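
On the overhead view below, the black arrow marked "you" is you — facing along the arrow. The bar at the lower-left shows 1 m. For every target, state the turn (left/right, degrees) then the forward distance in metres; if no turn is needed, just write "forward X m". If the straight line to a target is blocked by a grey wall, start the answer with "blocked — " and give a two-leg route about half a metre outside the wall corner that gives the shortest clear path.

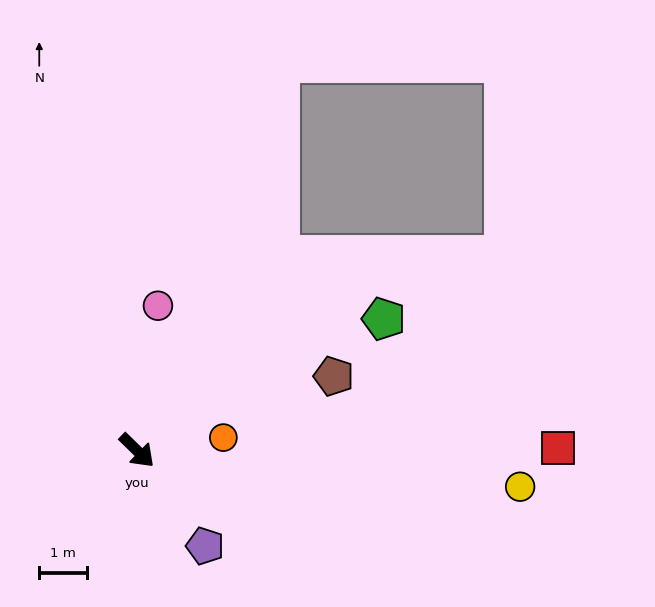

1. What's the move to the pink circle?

turn left 126°, forward 3.1 m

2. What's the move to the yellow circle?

turn left 39°, forward 8.1 m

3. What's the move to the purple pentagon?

turn right 10°, forward 2.5 m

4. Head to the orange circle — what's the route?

turn left 53°, forward 1.8 m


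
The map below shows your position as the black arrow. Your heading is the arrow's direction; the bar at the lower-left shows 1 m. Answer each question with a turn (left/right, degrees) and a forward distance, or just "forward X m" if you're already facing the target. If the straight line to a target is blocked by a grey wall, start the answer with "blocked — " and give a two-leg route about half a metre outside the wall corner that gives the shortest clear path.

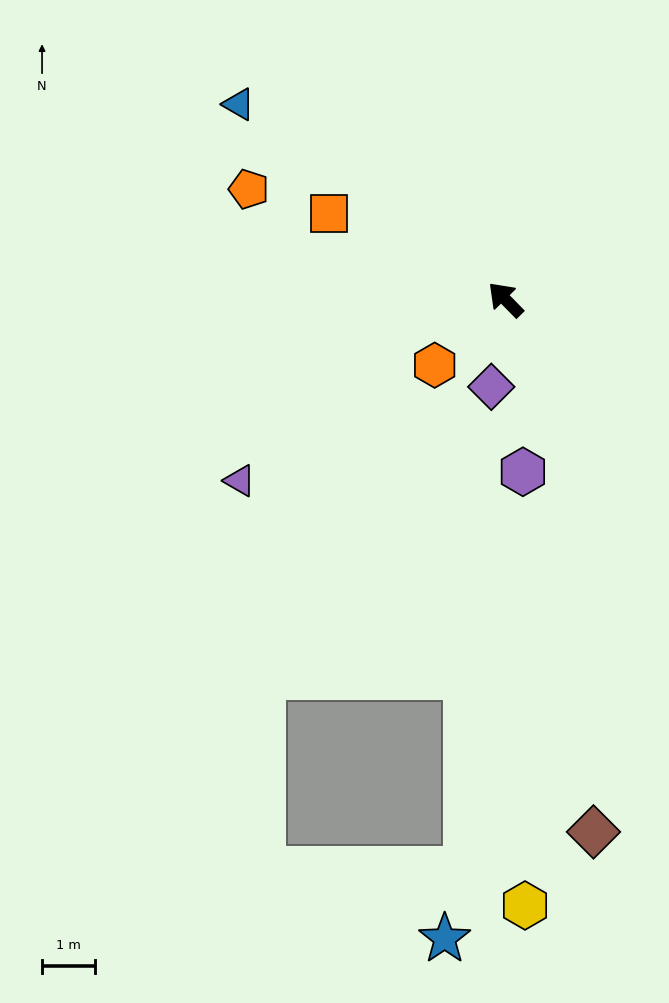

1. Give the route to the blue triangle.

turn left 9°, forward 6.2 m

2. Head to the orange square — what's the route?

turn left 20°, forward 3.7 m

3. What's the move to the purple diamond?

turn left 126°, forward 1.7 m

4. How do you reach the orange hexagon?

turn left 88°, forward 1.8 m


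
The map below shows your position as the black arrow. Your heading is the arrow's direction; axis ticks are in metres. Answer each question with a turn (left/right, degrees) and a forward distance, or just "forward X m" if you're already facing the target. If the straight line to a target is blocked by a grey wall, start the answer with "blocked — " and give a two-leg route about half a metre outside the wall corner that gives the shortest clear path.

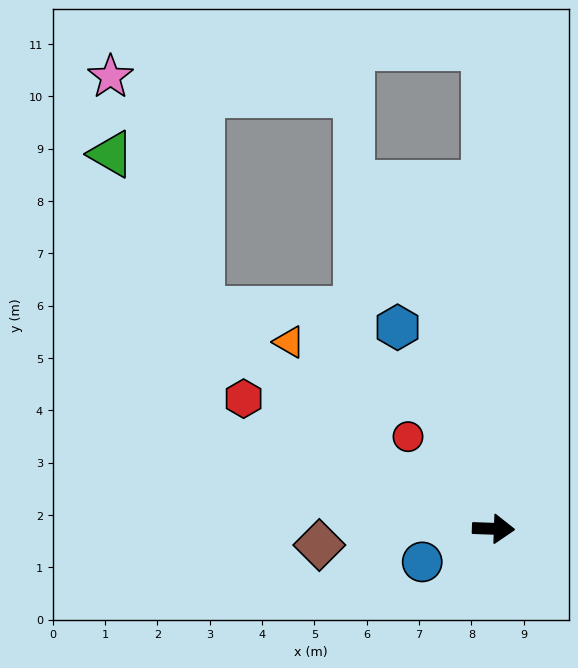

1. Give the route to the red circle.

turn left 135°, forward 2.4 m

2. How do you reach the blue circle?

turn right 153°, forward 1.5 m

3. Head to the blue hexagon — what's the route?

turn left 118°, forward 4.3 m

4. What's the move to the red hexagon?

turn left 155°, forward 5.4 m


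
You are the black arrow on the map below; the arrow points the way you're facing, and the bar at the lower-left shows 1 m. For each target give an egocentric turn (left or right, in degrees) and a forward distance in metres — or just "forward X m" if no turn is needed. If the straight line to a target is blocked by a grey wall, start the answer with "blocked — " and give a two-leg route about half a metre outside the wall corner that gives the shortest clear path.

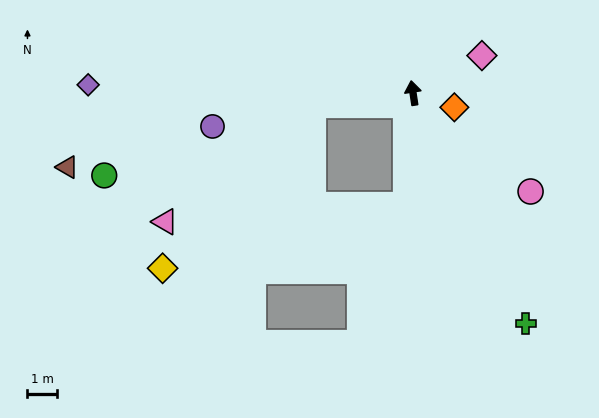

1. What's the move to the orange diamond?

turn right 118°, forward 1.5 m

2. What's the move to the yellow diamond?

blocked — turn left 88°, forward 3.3 m, then turn left 41°, forward 7.4 m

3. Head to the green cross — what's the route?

turn right 163°, forward 8.6 m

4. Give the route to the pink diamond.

turn right 70°, forward 2.6 m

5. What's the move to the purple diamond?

turn left 80°, forward 10.8 m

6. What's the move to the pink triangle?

blocked — turn left 88°, forward 3.3 m, then turn left 32°, forward 6.3 m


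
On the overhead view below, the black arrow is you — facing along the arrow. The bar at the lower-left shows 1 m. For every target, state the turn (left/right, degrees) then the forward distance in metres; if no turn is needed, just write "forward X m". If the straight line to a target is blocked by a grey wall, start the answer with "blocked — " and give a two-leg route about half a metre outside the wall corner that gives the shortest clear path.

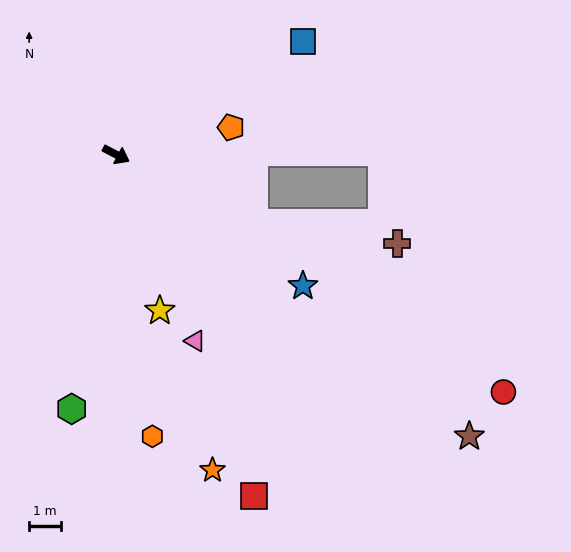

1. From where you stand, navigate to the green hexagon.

turn right 72°, forward 8.0 m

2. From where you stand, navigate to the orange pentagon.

turn left 41°, forward 3.7 m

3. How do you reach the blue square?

turn left 59°, forward 6.8 m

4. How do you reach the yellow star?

turn right 47°, forward 5.0 m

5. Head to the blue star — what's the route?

turn right 8°, forward 7.1 m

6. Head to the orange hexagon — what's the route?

turn right 55°, forward 8.8 m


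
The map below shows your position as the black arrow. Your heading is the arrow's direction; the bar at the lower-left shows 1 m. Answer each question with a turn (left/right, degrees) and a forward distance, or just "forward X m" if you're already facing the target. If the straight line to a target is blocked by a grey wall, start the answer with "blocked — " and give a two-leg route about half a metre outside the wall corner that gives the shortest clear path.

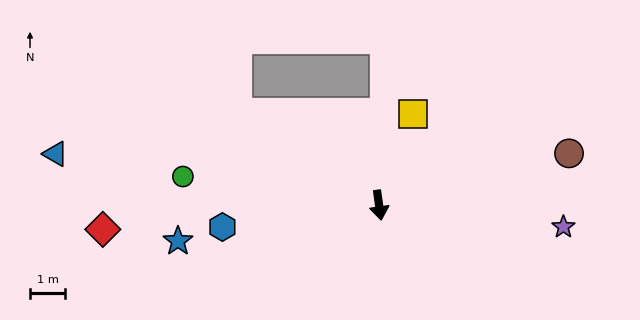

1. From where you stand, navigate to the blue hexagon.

turn right 90°, forward 4.5 m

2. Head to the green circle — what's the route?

turn right 106°, forward 5.7 m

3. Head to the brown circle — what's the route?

turn left 97°, forward 5.6 m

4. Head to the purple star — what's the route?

turn left 75°, forward 5.3 m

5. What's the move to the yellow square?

turn left 151°, forward 2.8 m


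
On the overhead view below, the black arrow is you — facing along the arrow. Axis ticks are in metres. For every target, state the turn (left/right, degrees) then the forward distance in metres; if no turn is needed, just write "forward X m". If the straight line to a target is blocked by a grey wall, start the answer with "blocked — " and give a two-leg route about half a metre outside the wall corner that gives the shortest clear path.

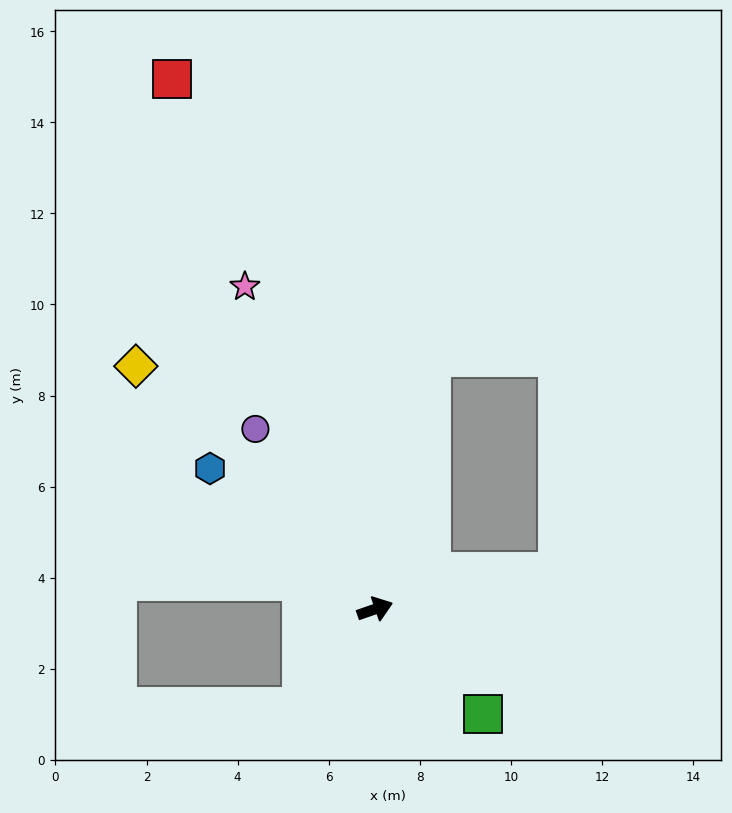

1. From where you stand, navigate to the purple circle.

turn left 105°, forward 4.7 m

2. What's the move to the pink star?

turn left 93°, forward 7.6 m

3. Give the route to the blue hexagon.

turn left 120°, forward 4.8 m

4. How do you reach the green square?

turn right 63°, forward 3.3 m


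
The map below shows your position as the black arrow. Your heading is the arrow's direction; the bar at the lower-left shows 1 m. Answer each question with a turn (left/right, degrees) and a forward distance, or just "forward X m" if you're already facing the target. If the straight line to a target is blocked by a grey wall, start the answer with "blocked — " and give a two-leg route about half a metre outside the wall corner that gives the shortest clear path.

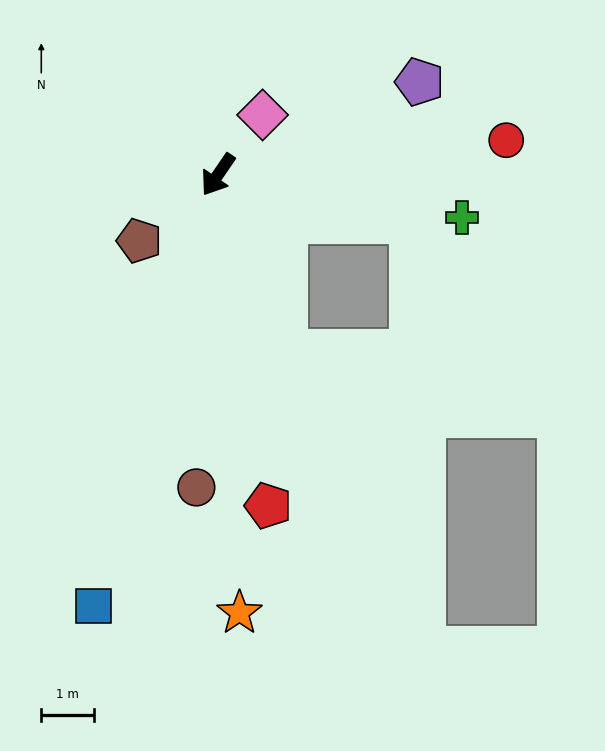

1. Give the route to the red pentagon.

turn left 43°, forward 6.3 m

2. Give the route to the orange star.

turn left 37°, forward 8.3 m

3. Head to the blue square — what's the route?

turn left 18°, forward 8.5 m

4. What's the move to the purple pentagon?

turn left 149°, forward 4.2 m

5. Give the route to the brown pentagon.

turn right 16°, forward 1.9 m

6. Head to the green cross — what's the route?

turn left 114°, forward 4.7 m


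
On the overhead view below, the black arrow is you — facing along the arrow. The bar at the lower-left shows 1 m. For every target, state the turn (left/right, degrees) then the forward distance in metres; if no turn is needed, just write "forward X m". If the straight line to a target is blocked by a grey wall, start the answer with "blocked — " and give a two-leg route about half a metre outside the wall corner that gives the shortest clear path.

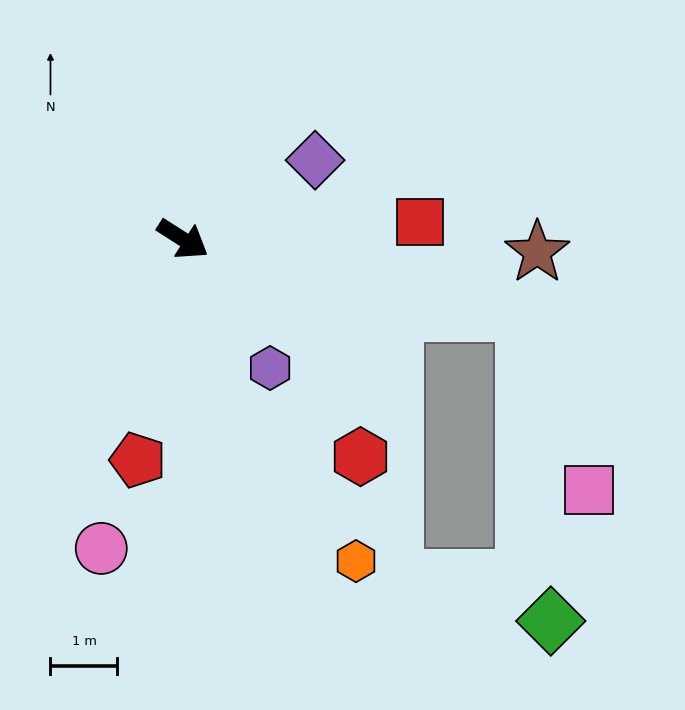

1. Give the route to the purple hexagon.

turn right 23°, forward 2.3 m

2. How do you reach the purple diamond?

turn left 63°, forward 2.3 m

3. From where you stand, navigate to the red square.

turn left 37°, forward 3.5 m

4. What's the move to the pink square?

blocked — turn left 20°, forward 5.2 m, then turn right 57°, forward 2.8 m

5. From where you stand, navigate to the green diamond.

blocked — turn left 20°, forward 5.2 m, then turn right 72°, forward 4.6 m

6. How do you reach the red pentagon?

turn right 69°, forward 3.4 m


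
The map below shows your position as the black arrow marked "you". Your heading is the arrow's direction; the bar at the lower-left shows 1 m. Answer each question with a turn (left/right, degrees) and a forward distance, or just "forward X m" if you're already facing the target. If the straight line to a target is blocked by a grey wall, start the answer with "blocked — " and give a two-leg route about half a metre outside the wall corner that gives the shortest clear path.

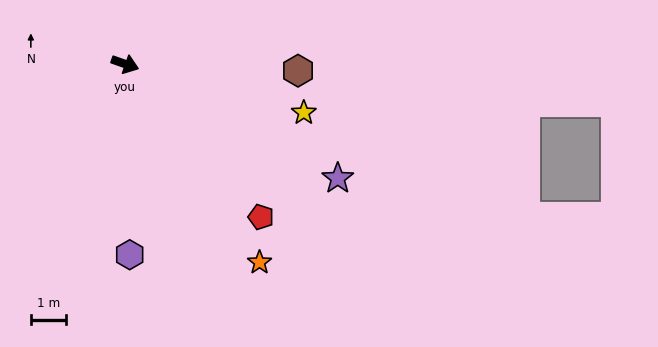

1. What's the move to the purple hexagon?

turn right 69°, forward 5.4 m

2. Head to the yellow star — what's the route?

turn left 4°, forward 5.2 m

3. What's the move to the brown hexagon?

turn left 17°, forward 4.9 m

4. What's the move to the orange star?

turn right 36°, forward 6.8 m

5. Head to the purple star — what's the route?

turn right 9°, forward 6.8 m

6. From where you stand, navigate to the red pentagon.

turn right 29°, forward 5.8 m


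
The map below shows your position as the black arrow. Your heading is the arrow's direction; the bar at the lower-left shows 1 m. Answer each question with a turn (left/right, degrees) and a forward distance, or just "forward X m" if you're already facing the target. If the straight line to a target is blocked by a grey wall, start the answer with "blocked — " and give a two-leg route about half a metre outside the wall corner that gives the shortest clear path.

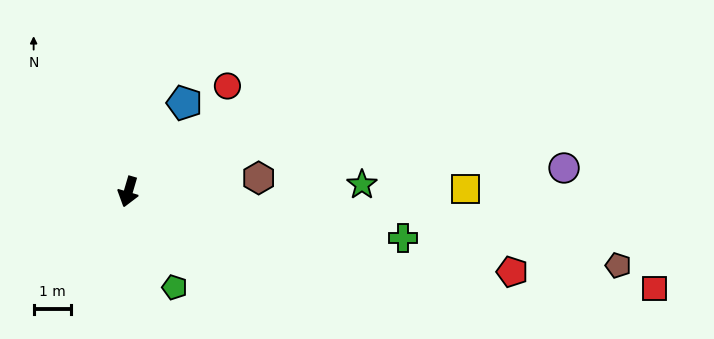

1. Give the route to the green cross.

turn left 97°, forward 7.4 m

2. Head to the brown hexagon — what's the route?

turn left 112°, forward 3.5 m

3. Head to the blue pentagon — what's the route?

turn left 164°, forward 2.8 m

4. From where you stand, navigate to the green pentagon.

turn left 42°, forward 2.8 m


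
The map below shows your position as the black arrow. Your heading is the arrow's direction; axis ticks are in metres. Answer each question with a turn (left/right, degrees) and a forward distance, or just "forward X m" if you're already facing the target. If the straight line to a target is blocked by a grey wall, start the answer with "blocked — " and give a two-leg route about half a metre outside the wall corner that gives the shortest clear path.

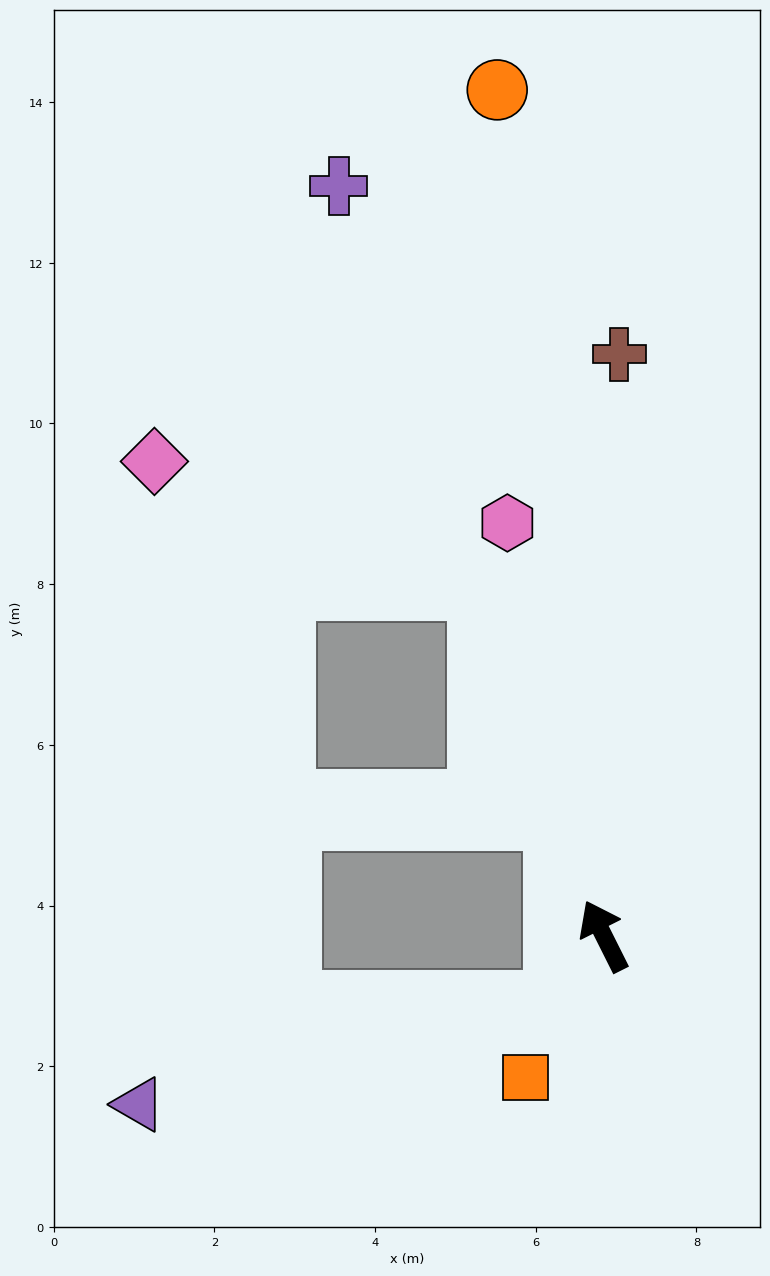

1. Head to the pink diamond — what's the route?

blocked — turn right 8°, forward 4.6 m, then turn left 51°, forward 4.4 m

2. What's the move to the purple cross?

turn right 7°, forward 9.9 m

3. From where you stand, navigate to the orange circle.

turn right 19°, forward 10.6 m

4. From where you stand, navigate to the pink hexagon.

turn right 13°, forward 5.3 m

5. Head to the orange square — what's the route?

turn left 124°, forward 2.0 m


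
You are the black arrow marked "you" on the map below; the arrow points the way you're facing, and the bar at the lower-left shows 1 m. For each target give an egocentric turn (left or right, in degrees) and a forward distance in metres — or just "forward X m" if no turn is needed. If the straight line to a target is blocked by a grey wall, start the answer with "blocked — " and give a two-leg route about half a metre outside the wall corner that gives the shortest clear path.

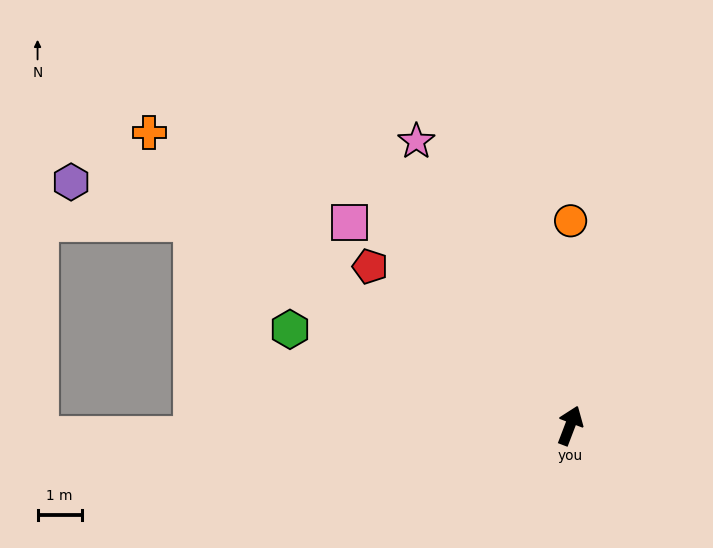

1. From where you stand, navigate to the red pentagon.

turn left 72°, forward 5.8 m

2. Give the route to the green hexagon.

turn left 92°, forward 6.7 m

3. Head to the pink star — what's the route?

turn left 49°, forward 7.3 m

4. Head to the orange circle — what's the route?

turn left 21°, forward 4.6 m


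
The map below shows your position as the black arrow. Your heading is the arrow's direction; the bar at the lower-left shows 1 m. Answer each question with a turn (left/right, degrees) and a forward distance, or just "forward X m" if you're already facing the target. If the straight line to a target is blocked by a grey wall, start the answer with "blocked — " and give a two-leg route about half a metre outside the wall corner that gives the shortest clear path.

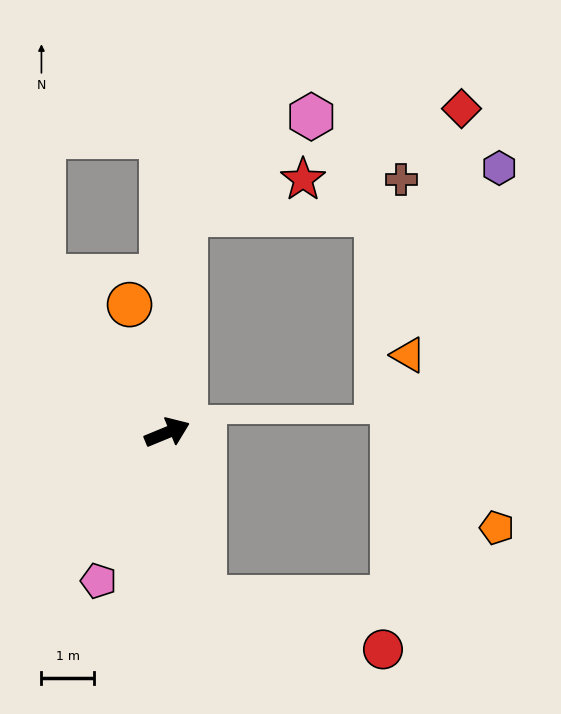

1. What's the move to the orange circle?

turn left 84°, forward 2.5 m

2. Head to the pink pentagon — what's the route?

turn right 137°, forward 3.1 m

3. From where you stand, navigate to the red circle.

blocked — turn right 100°, forward 3.2 m, then turn left 62°, forward 3.6 m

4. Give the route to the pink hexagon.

blocked — turn left 63°, forward 4.2 m, then turn right 47°, forward 3.0 m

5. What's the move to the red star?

blocked — turn left 63°, forward 4.2 m, then turn right 69°, forward 2.3 m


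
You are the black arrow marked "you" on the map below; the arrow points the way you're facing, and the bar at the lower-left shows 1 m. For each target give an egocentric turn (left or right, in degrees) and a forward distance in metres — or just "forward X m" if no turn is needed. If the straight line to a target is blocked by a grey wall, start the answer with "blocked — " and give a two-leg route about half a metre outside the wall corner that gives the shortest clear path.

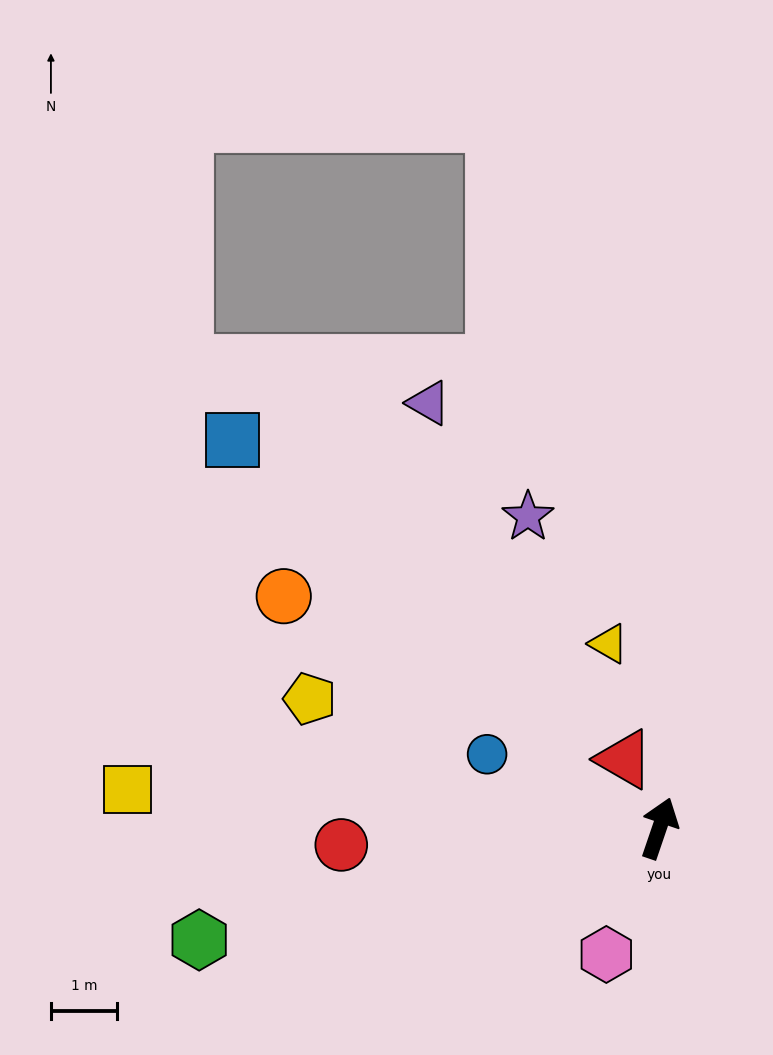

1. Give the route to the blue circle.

turn left 86°, forward 2.8 m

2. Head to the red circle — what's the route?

turn left 112°, forward 4.8 m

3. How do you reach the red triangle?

turn left 46°, forward 1.2 m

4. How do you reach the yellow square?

turn left 105°, forward 8.0 m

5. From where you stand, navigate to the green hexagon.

turn left 122°, forward 7.1 m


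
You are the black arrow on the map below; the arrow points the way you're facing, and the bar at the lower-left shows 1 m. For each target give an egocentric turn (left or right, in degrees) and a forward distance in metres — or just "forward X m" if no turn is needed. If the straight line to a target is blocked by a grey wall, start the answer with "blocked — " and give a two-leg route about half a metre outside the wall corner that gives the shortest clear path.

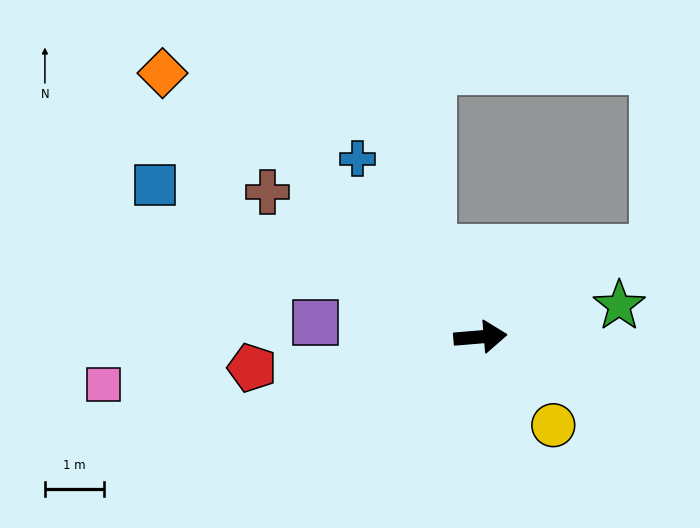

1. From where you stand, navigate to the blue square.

turn left 150°, forward 6.1 m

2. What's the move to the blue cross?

turn left 120°, forward 3.6 m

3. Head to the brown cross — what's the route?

turn left 141°, forward 4.3 m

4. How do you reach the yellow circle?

turn right 55°, forward 1.9 m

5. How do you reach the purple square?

turn left 170°, forward 2.8 m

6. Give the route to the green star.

turn left 8°, forward 2.4 m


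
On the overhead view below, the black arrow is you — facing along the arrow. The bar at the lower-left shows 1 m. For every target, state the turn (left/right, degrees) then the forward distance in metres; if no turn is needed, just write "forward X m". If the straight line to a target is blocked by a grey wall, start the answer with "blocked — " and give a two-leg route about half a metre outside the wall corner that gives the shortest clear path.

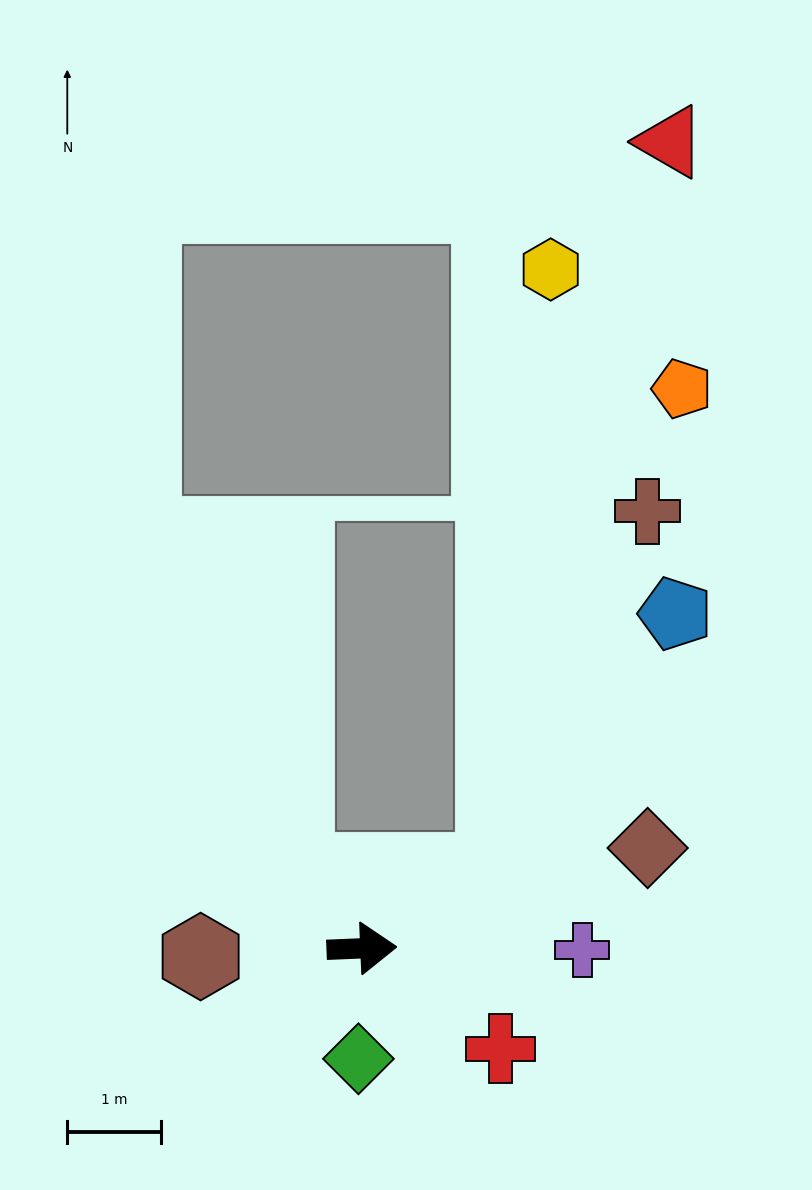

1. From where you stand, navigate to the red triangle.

blocked — turn left 27°, forward 1.6 m, then turn left 47°, forward 8.0 m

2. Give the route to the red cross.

turn right 38°, forward 1.8 m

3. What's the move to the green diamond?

turn right 94°, forward 1.2 m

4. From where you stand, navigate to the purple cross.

turn right 3°, forward 2.4 m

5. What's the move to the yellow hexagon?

blocked — turn left 27°, forward 1.6 m, then turn left 55°, forward 6.5 m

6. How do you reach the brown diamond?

turn left 17°, forward 3.2 m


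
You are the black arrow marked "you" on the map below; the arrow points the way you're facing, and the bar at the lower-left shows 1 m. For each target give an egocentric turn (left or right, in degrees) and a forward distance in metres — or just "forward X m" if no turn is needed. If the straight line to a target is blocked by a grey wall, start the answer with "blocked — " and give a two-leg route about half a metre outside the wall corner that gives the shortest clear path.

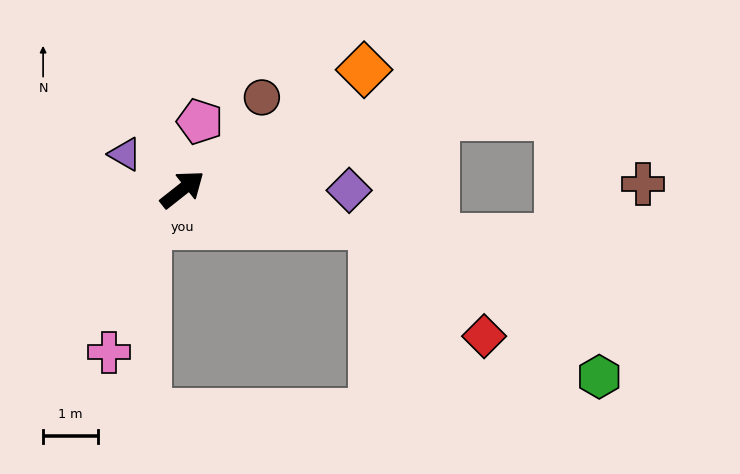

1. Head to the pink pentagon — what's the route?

turn left 37°, forward 1.3 m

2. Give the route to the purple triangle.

turn left 110°, forward 1.2 m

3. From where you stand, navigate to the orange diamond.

turn right 5°, forward 4.0 m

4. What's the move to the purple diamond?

turn right 39°, forward 3.0 m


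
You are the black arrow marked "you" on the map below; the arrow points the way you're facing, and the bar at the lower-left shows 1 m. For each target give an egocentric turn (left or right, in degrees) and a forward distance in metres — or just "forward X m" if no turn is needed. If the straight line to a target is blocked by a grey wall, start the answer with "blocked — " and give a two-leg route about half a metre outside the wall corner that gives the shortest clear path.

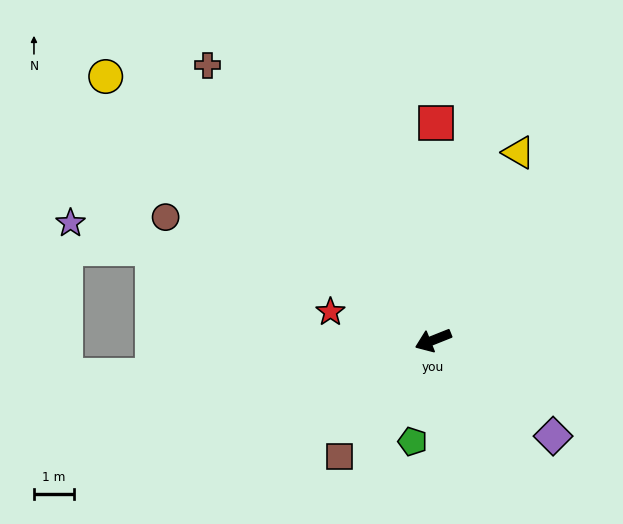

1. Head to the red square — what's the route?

turn right 113°, forward 5.4 m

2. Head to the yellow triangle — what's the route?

turn right 136°, forward 5.1 m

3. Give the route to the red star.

turn right 37°, forward 2.6 m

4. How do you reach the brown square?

turn left 29°, forward 3.7 m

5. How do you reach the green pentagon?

turn left 57°, forward 2.6 m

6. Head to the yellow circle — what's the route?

turn right 61°, forward 10.4 m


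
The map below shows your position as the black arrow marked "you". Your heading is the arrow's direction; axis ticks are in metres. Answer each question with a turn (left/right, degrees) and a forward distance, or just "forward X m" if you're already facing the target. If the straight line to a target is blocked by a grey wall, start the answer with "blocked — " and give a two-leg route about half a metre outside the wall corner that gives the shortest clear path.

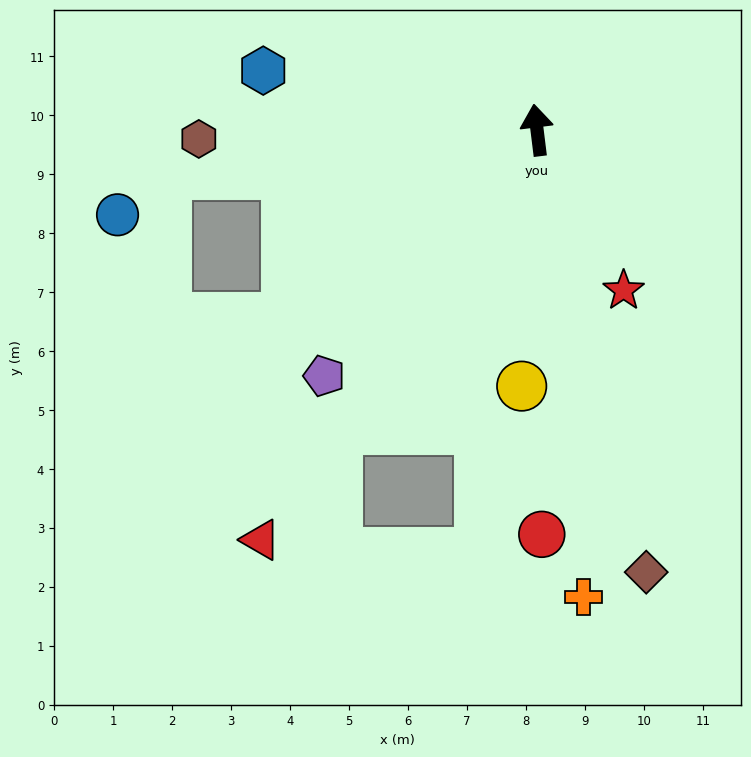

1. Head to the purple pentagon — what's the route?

turn left 132°, forward 5.5 m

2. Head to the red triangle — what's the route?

turn left 139°, forward 8.4 m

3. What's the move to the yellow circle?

turn left 170°, forward 4.4 m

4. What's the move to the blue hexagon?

turn left 71°, forward 4.8 m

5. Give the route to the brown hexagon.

turn left 84°, forward 5.7 m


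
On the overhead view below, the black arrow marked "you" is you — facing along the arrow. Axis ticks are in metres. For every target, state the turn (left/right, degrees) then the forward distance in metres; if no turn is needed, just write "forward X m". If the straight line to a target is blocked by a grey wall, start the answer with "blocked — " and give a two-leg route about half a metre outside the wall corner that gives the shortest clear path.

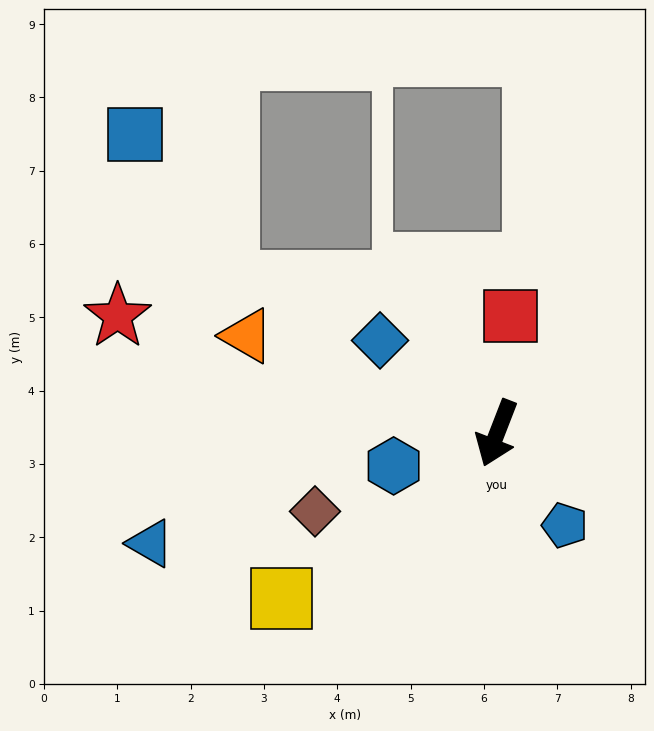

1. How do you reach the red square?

turn right 165°, forward 1.6 m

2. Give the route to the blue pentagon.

turn left 58°, forward 1.6 m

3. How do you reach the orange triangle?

turn right 90°, forward 3.7 m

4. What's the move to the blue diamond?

turn right 107°, forward 2.0 m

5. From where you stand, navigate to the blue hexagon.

turn right 51°, forward 1.5 m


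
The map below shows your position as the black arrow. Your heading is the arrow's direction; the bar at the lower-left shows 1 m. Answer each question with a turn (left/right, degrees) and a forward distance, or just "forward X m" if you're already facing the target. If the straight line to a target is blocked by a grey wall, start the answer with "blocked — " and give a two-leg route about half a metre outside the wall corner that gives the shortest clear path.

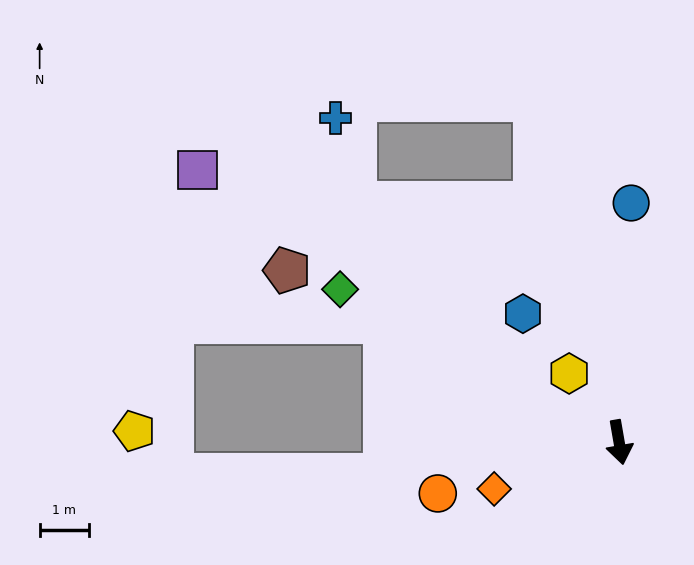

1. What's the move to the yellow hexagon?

turn right 154°, forward 1.7 m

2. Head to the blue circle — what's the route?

turn left 167°, forward 4.9 m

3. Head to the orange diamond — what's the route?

turn right 79°, forward 2.7 m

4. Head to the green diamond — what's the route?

turn right 129°, forward 6.4 m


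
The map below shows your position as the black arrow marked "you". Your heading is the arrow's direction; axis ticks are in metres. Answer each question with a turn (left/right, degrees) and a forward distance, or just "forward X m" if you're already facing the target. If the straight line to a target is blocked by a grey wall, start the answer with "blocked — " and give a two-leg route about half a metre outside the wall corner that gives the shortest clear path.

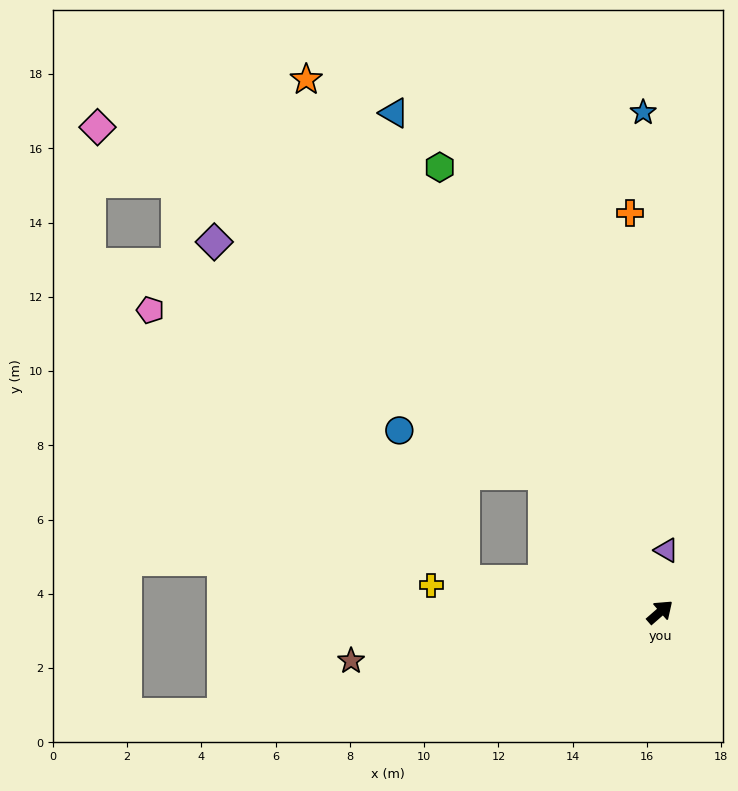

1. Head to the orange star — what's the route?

turn left 83°, forward 17.2 m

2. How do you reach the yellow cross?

turn left 132°, forward 6.2 m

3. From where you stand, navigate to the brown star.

turn left 148°, forward 8.4 m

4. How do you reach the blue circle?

blocked — turn left 89°, forward 4.9 m, then turn left 33°, forward 4.1 m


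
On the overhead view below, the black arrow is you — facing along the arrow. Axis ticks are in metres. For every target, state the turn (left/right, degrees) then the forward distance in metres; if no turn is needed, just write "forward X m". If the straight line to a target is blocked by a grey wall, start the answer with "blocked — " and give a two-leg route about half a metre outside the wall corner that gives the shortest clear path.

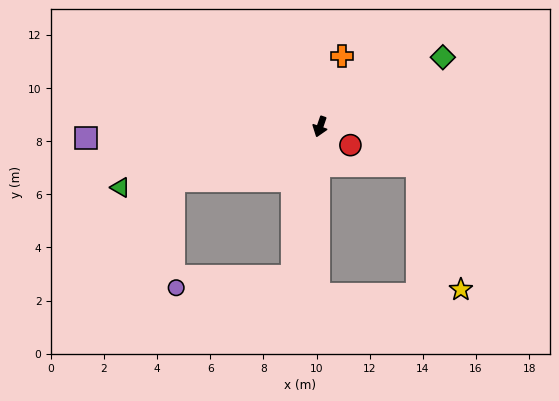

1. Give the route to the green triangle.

turn right 54°, forward 7.9 m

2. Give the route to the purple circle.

blocked — turn left 8°, forward 5.7 m, then turn right 73°, forward 4.4 m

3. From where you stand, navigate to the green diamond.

turn left 138°, forward 5.3 m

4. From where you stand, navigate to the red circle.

turn left 78°, forward 1.3 m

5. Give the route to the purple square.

turn right 68°, forward 8.8 m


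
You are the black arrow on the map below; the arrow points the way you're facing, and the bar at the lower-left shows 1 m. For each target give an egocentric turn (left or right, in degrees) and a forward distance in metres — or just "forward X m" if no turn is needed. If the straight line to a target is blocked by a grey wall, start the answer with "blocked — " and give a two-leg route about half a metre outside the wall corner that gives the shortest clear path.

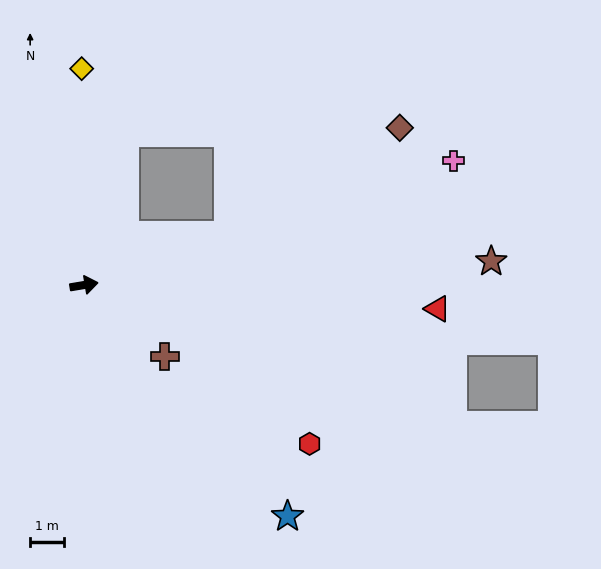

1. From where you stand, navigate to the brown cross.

turn right 51°, forward 3.2 m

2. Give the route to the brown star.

turn right 6°, forward 12.1 m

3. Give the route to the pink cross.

turn left 9°, forward 11.6 m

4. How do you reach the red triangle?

turn right 13°, forward 10.5 m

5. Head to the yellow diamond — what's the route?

turn left 81°, forward 6.4 m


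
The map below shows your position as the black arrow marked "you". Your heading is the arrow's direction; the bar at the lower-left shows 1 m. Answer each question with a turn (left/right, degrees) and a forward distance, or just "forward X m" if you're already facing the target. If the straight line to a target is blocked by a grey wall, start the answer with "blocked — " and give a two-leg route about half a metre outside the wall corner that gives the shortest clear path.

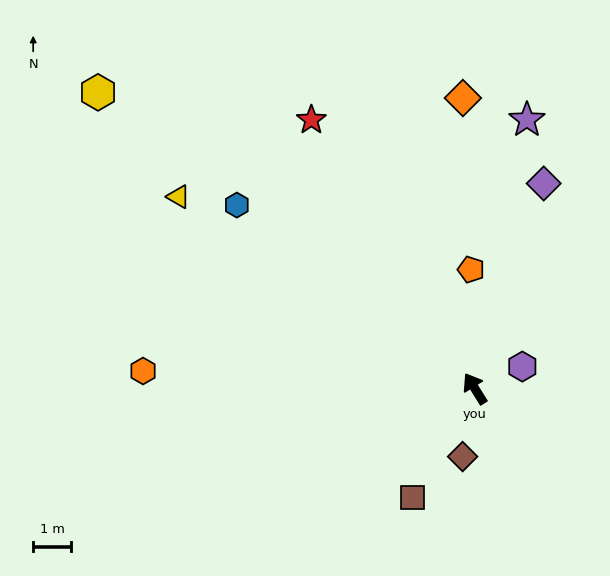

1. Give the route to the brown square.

turn left 118°, forward 3.3 m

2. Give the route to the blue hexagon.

turn left 20°, forward 7.9 m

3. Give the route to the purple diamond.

turn right 51°, forward 5.7 m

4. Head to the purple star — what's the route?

turn right 43°, forward 7.2 m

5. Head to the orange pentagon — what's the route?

turn right 30°, forward 3.1 m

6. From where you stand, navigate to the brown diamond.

turn left 138°, forward 1.8 m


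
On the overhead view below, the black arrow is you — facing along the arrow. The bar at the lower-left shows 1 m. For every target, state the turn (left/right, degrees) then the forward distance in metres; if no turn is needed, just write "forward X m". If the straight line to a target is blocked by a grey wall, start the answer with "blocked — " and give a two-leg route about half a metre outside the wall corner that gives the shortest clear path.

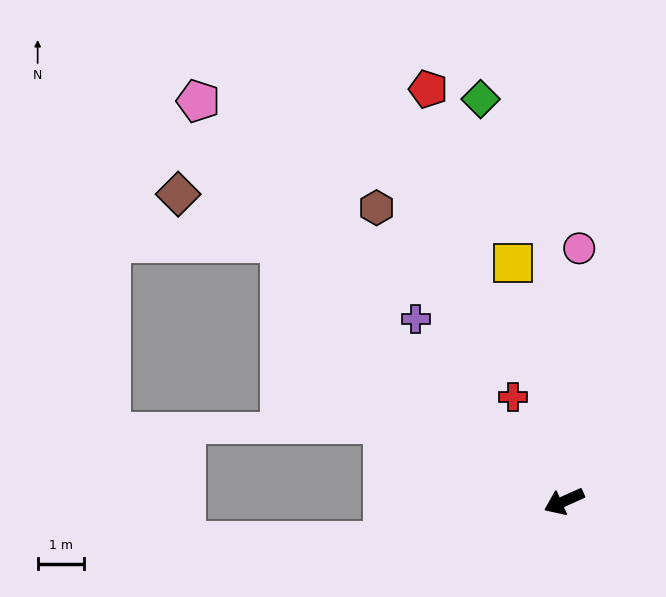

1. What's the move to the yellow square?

turn right 102°, forward 5.3 m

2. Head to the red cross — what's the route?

turn right 88°, forward 2.5 m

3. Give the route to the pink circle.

turn right 118°, forward 5.5 m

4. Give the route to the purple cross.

turn right 75°, forward 5.1 m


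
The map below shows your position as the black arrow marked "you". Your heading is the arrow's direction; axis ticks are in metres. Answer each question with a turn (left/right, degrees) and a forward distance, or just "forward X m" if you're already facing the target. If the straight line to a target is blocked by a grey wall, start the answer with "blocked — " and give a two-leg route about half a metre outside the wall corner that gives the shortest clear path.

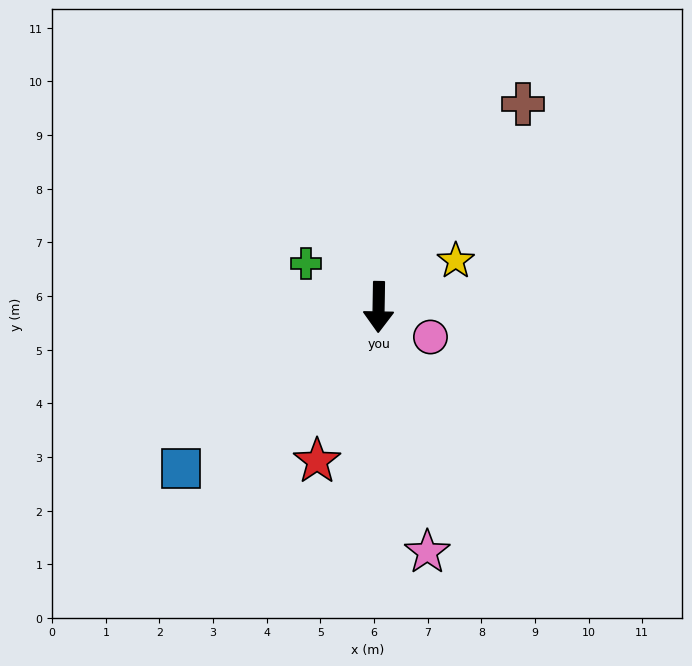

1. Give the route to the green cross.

turn right 120°, forward 1.6 m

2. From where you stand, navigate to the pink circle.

turn left 61°, forward 1.1 m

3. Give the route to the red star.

turn right 21°, forward 3.1 m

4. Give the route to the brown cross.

turn left 146°, forward 4.6 m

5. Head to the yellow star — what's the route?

turn left 122°, forward 1.7 m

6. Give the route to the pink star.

turn left 12°, forward 4.7 m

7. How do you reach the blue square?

turn right 50°, forward 4.8 m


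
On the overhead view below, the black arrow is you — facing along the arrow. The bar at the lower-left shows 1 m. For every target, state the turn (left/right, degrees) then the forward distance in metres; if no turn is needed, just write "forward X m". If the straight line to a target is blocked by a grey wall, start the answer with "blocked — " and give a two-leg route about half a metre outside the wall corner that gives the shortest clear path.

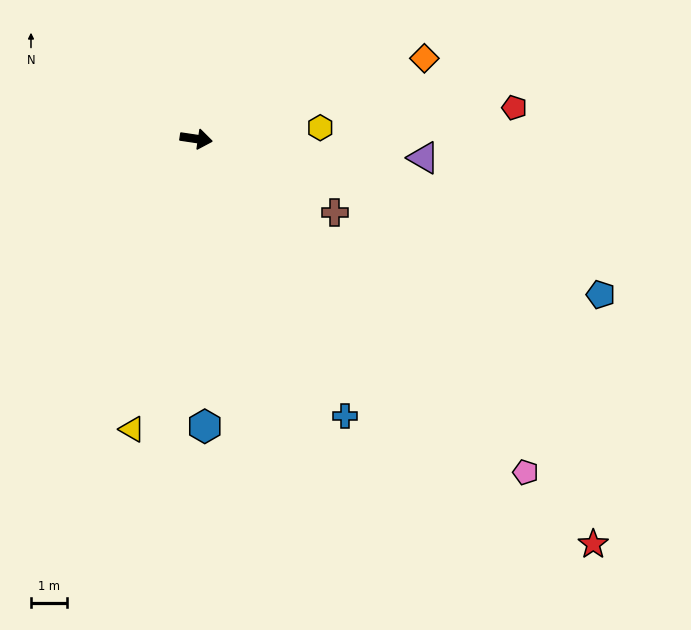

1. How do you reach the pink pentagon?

turn right 37°, forward 12.9 m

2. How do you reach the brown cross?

turn right 19°, forward 4.3 m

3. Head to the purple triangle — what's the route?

turn left 4°, forward 6.3 m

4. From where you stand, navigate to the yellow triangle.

turn right 94°, forward 8.2 m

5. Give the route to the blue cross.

turn right 53°, forward 8.7 m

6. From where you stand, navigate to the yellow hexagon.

turn left 14°, forward 3.4 m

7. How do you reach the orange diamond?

turn left 28°, forward 6.7 m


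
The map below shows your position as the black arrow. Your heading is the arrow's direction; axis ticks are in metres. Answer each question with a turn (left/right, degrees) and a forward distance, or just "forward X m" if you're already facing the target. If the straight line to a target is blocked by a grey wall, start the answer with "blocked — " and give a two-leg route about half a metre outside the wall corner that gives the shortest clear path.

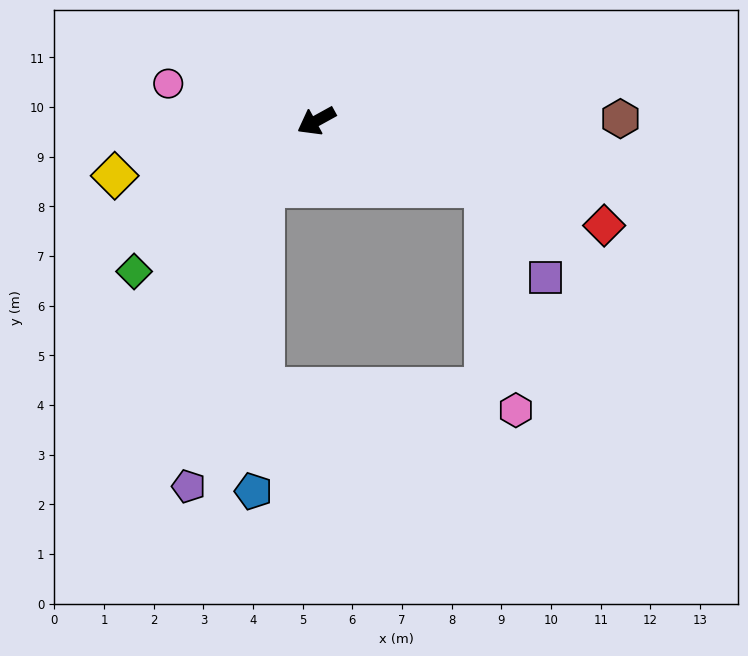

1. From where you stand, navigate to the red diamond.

turn left 131°, forward 6.2 m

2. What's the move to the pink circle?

turn right 43°, forward 3.1 m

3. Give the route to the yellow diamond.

turn right 14°, forward 4.2 m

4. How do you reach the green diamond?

turn left 11°, forward 4.8 m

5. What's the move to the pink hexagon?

blocked — turn left 130°, forward 3.7 m, then turn right 61°, forward 4.5 m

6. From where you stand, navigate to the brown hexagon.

turn left 152°, forward 6.1 m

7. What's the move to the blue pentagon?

blocked — turn left 23°, forward 1.7 m, then turn left 36°, forward 6.1 m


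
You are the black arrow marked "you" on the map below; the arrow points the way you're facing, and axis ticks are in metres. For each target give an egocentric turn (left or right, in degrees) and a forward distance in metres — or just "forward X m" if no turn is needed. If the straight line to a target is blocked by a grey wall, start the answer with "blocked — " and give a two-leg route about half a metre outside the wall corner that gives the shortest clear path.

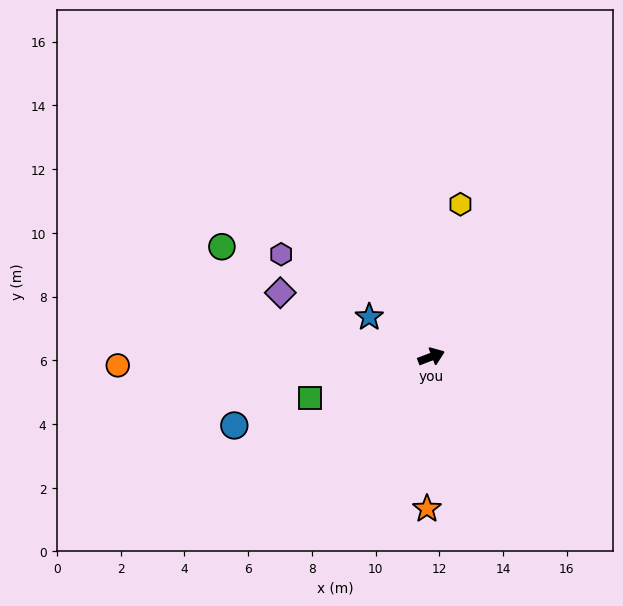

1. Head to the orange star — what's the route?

turn right 113°, forward 4.8 m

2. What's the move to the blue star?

turn left 127°, forward 2.3 m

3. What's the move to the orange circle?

turn left 161°, forward 9.8 m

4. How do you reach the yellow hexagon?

turn left 58°, forward 4.9 m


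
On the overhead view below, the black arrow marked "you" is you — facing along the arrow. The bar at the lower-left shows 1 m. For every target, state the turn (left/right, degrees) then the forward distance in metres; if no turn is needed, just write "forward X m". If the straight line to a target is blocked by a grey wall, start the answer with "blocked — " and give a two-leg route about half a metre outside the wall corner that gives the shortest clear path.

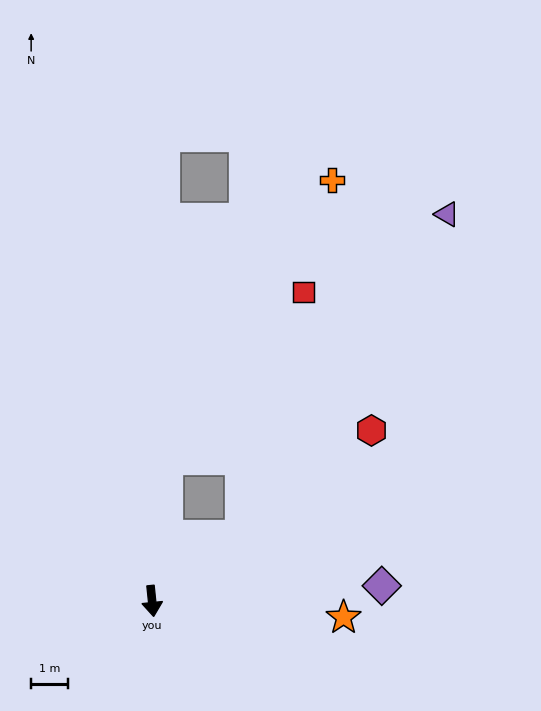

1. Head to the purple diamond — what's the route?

turn left 88°, forward 6.2 m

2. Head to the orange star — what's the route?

turn left 79°, forward 5.2 m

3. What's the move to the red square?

blocked — turn left 168°, forward 3.8 m, then turn right 33°, forward 5.8 m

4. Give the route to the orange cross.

blocked — turn left 168°, forward 3.8 m, then turn right 24°, forward 8.8 m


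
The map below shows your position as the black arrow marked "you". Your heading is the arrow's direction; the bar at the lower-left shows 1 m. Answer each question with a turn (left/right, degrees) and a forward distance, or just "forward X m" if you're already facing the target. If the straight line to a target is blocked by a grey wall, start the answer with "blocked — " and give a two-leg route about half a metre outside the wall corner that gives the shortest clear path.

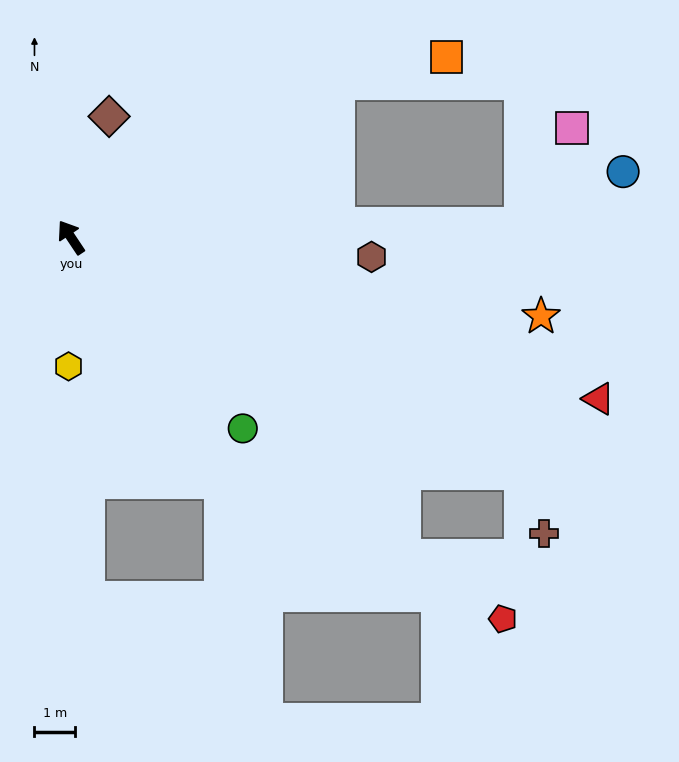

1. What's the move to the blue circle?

blocked — turn right 122°, forward 11.1 m, then turn left 26°, forward 2.8 m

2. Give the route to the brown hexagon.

turn right 127°, forward 7.4 m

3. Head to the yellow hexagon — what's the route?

turn left 145°, forward 3.2 m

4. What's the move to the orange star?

turn right 133°, forward 11.7 m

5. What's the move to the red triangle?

turn right 141°, forward 13.6 m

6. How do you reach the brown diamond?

turn right 51°, forward 3.1 m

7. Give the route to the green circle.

turn right 172°, forward 6.3 m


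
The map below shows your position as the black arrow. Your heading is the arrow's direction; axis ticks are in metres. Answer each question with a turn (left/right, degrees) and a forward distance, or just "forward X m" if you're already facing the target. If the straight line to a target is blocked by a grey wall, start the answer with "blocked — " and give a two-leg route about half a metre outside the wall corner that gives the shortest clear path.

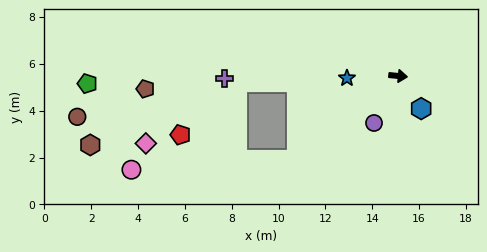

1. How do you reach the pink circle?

blocked — turn right 135°, forward 5.6 m, then turn right 36°, forward 7.0 m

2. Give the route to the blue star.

turn right 172°, forward 2.2 m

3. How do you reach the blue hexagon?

turn right 49°, forward 1.7 m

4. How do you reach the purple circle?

turn right 112°, forward 2.3 m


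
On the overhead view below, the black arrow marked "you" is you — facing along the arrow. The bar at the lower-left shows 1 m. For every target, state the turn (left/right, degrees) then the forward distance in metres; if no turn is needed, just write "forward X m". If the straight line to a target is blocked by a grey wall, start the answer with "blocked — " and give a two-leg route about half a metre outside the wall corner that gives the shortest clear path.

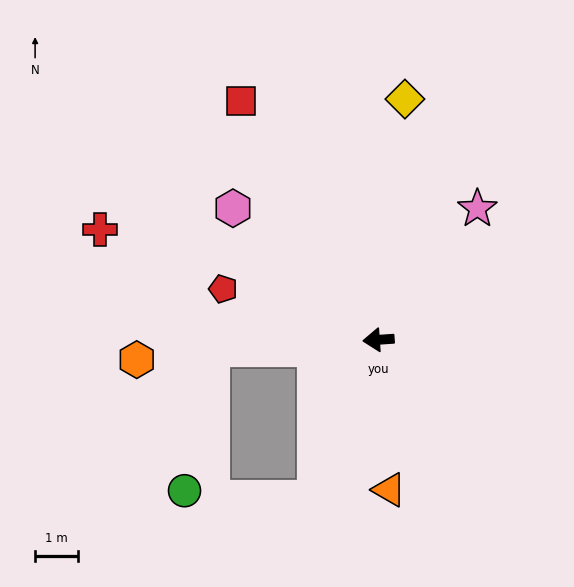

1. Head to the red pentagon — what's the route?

turn right 22°, forward 3.8 m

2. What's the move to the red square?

turn right 64°, forward 6.4 m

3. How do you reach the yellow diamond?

turn right 100°, forward 5.7 m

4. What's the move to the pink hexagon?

turn right 46°, forward 4.6 m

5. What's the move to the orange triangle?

turn left 90°, forward 3.5 m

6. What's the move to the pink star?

turn right 131°, forward 3.8 m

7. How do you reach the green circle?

blocked — forward 3.9 m, then turn left 75°, forward 3.4 m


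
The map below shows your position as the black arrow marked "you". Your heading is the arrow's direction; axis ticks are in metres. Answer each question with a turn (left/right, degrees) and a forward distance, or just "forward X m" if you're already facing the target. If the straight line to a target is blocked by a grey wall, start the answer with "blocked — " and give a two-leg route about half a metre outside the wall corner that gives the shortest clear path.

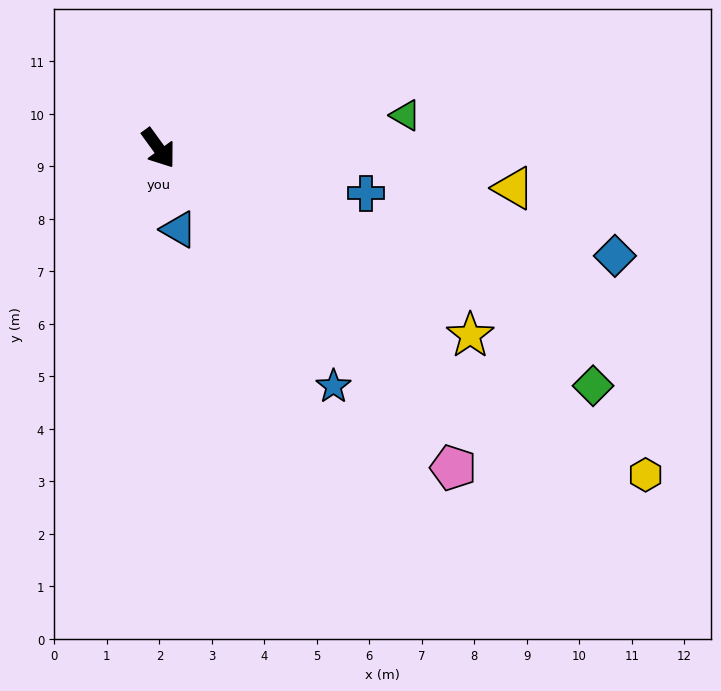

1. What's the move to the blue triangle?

turn right 22°, forward 1.6 m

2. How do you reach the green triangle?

turn left 62°, forward 4.7 m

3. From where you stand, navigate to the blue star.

forward 5.6 m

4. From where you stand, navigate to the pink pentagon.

turn left 7°, forward 8.3 m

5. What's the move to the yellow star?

turn left 23°, forward 6.9 m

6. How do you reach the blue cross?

turn left 42°, forward 4.0 m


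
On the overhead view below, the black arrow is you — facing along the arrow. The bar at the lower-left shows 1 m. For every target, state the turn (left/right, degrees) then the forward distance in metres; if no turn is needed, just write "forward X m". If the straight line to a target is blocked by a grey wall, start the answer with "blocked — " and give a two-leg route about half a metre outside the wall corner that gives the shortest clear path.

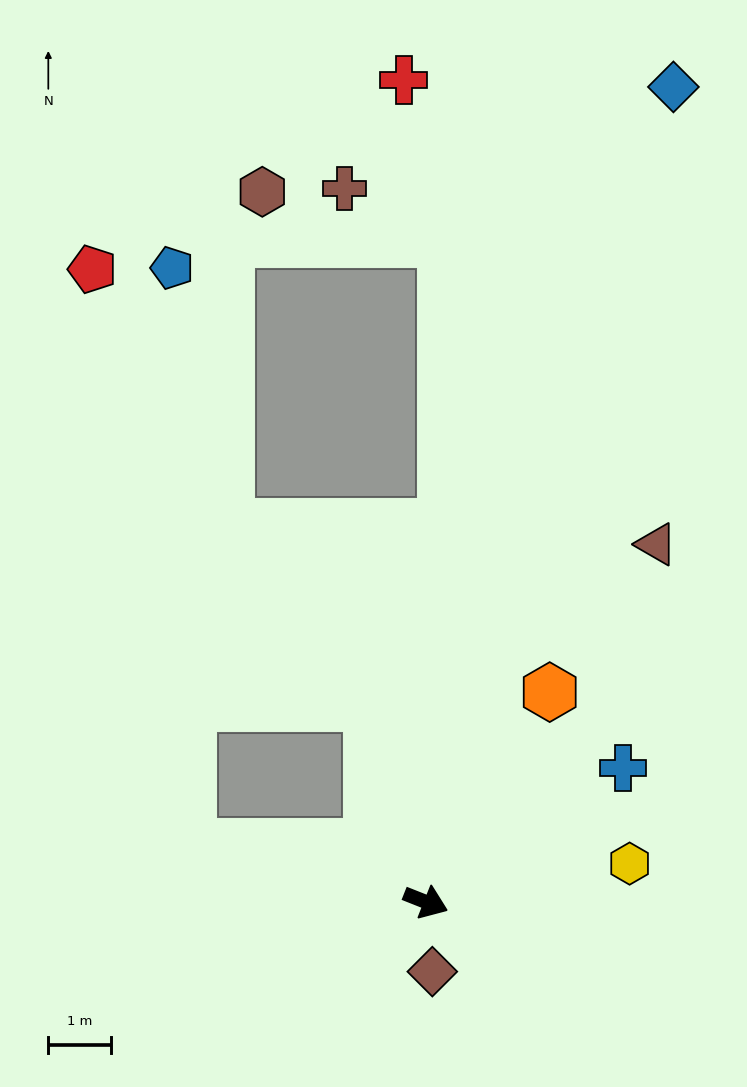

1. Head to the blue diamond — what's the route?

turn left 95°, forward 13.5 m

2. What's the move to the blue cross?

turn left 56°, forward 3.8 m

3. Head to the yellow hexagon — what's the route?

turn left 32°, forward 3.3 m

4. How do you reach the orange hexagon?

turn left 81°, forward 3.9 m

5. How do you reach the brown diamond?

turn right 63°, forward 1.1 m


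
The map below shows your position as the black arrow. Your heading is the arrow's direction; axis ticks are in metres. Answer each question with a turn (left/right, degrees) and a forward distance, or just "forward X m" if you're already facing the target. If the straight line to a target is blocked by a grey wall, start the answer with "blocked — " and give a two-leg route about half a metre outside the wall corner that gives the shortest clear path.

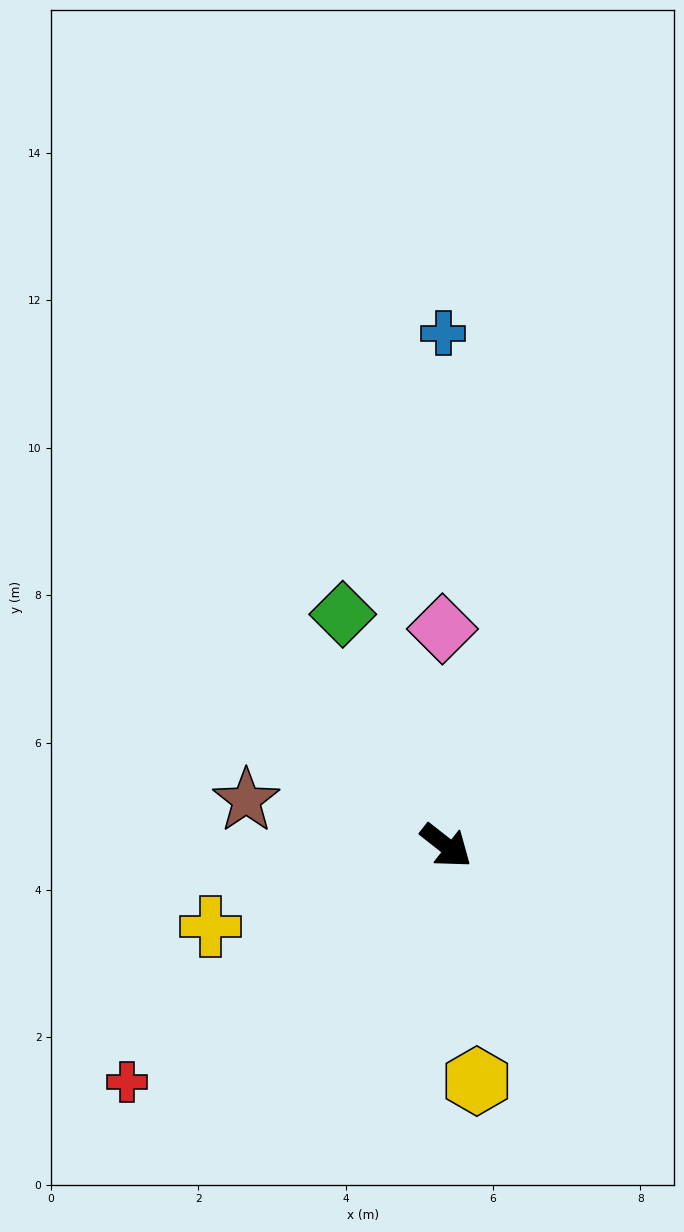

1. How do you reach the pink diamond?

turn left 129°, forward 2.9 m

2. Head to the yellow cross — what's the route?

turn right 123°, forward 3.4 m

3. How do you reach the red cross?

turn right 105°, forward 5.4 m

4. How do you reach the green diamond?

turn left 152°, forward 3.4 m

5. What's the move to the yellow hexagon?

turn right 44°, forward 3.2 m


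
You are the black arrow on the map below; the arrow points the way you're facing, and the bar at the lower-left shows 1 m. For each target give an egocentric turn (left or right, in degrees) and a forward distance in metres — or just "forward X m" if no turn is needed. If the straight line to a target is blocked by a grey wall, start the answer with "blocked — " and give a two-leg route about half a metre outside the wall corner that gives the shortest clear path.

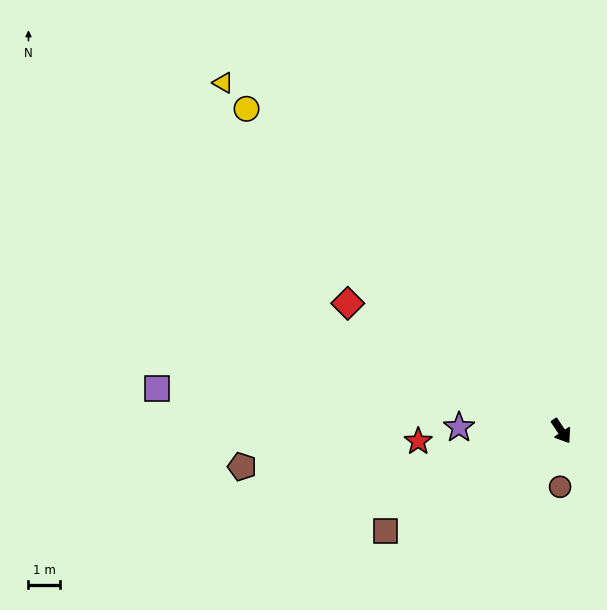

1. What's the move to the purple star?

turn right 126°, forward 3.2 m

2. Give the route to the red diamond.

turn right 154°, forward 7.9 m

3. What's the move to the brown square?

turn right 94°, forward 6.4 m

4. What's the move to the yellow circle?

turn right 169°, forward 14.2 m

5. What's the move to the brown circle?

turn right 35°, forward 1.8 m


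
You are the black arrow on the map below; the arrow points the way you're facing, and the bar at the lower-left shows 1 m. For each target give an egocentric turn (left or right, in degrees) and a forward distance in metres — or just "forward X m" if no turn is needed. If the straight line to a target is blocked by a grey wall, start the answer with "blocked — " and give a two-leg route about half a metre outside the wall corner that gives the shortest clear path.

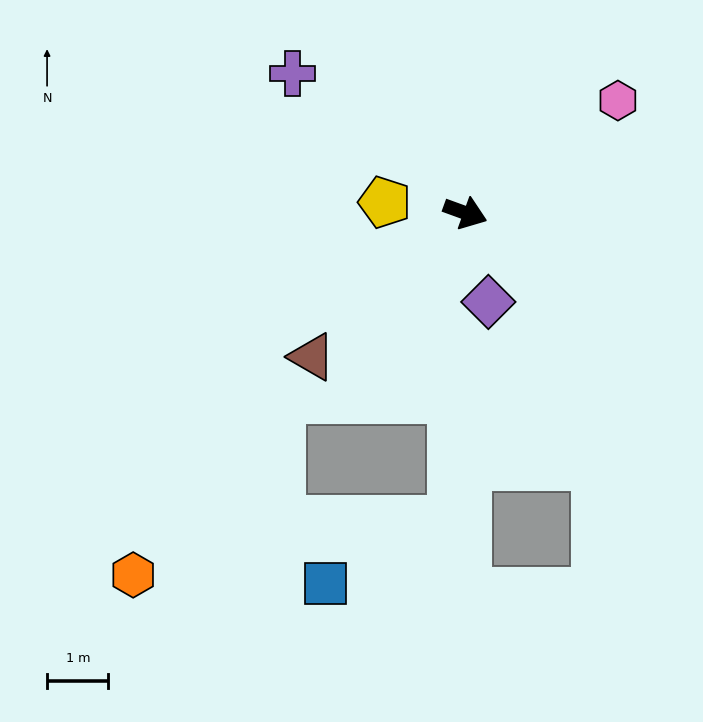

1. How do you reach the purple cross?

turn left 161°, forward 3.6 m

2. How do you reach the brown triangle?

turn right 117°, forward 3.4 m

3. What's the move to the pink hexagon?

turn left 56°, forward 3.1 m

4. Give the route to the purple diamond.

turn right 56°, forward 1.5 m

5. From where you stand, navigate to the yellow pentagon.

turn right 168°, forward 1.3 m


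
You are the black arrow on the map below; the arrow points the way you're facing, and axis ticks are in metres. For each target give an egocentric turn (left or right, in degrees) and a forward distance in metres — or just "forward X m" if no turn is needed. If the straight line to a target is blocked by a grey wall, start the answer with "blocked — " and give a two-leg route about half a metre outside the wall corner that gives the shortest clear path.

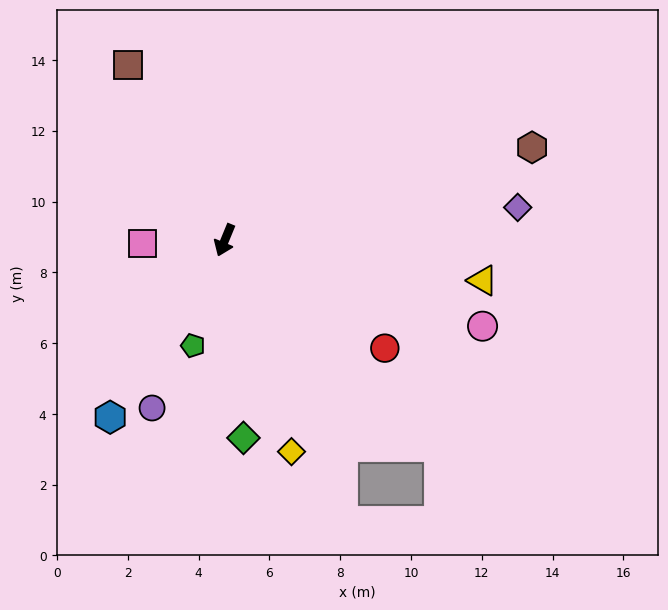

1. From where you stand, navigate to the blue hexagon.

turn right 10°, forward 6.0 m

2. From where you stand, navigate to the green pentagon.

turn left 6°, forward 3.1 m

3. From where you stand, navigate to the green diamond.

turn left 28°, forward 5.6 m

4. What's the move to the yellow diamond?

turn left 40°, forward 6.3 m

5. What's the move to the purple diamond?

turn left 119°, forward 8.3 m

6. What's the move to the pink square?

turn right 65°, forward 2.3 m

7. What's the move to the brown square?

turn right 129°, forward 5.7 m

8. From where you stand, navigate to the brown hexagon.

turn left 129°, forward 9.1 m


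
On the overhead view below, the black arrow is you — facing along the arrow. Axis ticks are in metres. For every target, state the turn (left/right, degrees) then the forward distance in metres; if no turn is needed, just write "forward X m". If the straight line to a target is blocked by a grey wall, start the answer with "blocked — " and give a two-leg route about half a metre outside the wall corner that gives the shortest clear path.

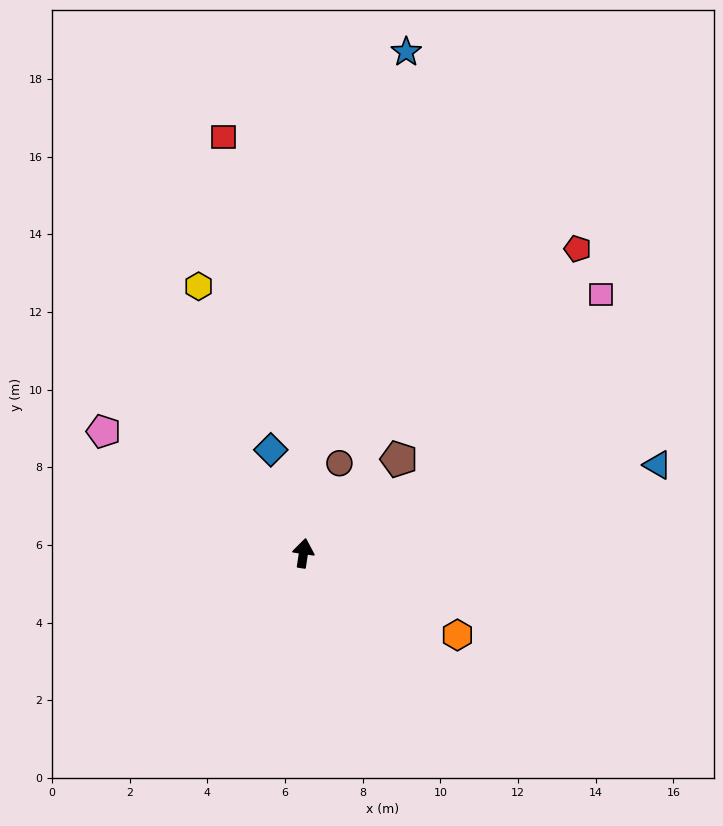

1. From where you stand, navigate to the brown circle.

turn right 13°, forward 2.5 m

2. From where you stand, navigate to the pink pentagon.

turn left 67°, forward 6.0 m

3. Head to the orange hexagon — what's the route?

turn right 109°, forward 4.5 m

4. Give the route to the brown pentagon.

turn right 37°, forward 3.4 m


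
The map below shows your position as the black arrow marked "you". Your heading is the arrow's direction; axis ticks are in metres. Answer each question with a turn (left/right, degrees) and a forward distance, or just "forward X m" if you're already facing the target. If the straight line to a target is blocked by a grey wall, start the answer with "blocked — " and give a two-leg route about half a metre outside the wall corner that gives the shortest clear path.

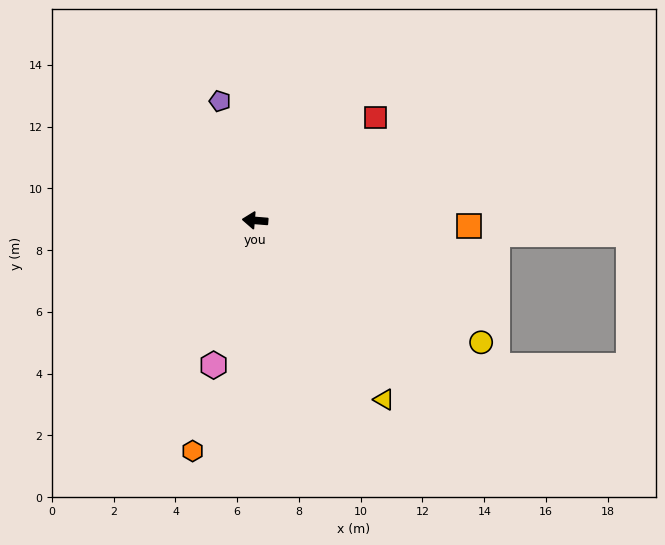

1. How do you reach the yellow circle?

turn left 156°, forward 8.3 m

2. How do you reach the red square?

turn right 135°, forward 5.1 m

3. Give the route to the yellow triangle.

turn left 130°, forward 7.1 m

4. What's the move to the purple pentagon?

turn right 69°, forward 4.0 m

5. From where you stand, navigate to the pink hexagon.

turn left 79°, forward 4.9 m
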